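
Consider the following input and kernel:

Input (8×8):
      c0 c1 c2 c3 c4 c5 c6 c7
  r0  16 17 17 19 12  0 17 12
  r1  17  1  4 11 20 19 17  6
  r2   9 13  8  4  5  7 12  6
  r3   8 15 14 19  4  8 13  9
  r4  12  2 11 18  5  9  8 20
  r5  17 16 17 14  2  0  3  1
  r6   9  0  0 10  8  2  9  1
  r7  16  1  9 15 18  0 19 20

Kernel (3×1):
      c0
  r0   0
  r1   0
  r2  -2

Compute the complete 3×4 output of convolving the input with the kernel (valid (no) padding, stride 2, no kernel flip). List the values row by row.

-18 -16 -10 -24
-24 -22 -10 -16
-18 0 -16 -18

Output[0,0]: The receptive field on the input at this output position is [16 / 17 / 9]. Elementwise product with the kernel and sum: 9·-2.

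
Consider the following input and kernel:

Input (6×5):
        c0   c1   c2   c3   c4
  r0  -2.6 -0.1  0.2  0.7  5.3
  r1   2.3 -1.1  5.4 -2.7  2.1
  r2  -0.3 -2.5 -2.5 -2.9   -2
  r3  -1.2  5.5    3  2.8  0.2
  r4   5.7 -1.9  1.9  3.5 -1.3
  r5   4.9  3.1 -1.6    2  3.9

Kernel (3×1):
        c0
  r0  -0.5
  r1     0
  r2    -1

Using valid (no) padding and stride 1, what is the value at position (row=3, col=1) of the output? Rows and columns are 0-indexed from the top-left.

-5.85

The receptive field on the input at this output position is [5.5 / -1.9 / 3.1]. Elementwise product with the kernel and sum: 5.5·-0.5 + 3.1·-1.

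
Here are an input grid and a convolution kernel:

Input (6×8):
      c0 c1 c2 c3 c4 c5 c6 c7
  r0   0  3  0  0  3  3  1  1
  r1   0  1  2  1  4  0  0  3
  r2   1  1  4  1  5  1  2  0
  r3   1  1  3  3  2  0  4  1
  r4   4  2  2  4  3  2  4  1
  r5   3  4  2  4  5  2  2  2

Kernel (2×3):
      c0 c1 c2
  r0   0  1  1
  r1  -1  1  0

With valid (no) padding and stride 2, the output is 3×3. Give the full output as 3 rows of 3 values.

Output[0,0]: The receptive field on the input at this output position is [0 3 0 / 0 1 2]. Elementwise product with the kernel and sum: 3·1 + 0·1 + 0·-1 + 1·1.
Output[0,1]: The receptive field on the input at this output position is [0 0 3 / 2 1 4]. Elementwise product with the kernel and sum: 0·1 + 3·1 + 2·-1 + 1·1.

4 2 0
5 6 1
5 9 3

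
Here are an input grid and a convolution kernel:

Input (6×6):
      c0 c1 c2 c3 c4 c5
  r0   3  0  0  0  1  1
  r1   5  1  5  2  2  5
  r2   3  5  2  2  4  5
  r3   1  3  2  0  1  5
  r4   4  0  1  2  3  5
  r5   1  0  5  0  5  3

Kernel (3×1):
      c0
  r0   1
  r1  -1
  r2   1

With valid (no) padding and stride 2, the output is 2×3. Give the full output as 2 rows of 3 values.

Output[0,0]: The receptive field on the input at this output position is [3 / 5 / 3]. Elementwise product with the kernel and sum: 3·1 + 5·-1 + 3·1.
Output[0,1]: The receptive field on the input at this output position is [0 / 5 / 2]. Elementwise product with the kernel and sum: 0·1 + 5·-1 + 2·1.

1 -3 3
6 1 6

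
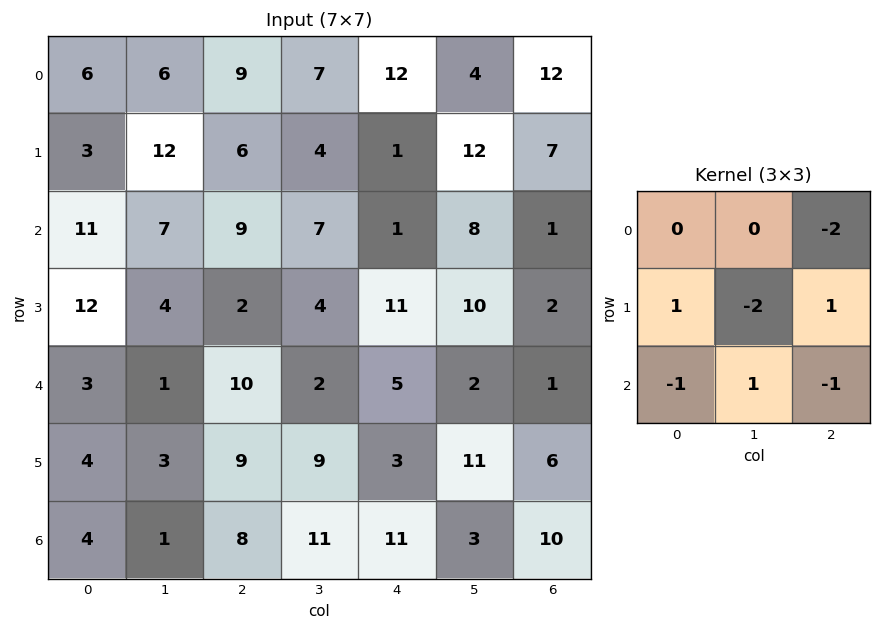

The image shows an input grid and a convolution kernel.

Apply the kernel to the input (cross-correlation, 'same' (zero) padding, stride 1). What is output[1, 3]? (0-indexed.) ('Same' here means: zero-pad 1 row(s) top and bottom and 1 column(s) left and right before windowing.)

-28

The receptive field on the zero-padded input at this output position is [9 7 12 / 6 4 1 / 9 7 1]. Elementwise product with the kernel and sum: 12·-2 + 6·1 + 4·-2 + 1·1 + 9·-1 + 7·1 + 1·-1.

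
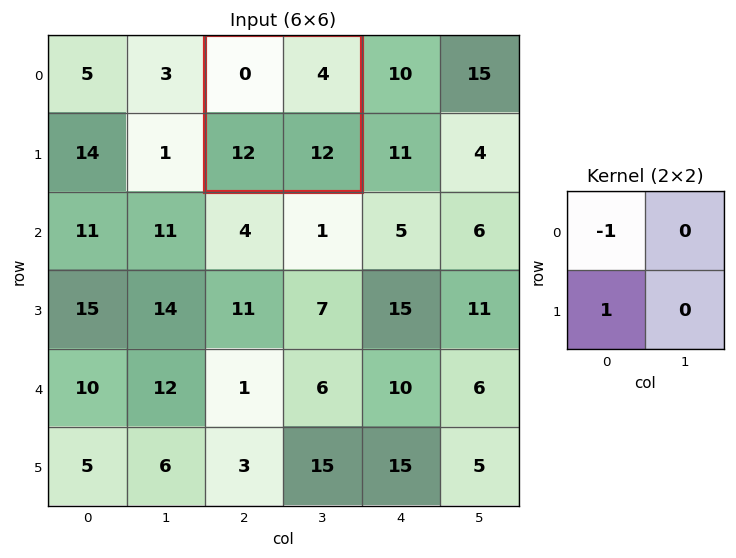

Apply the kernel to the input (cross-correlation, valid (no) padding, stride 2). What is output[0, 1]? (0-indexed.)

12

The receptive field on the input at this output position is [0 4 / 12 12]. Elementwise product with the kernel and sum: 0·-1 + 12·1.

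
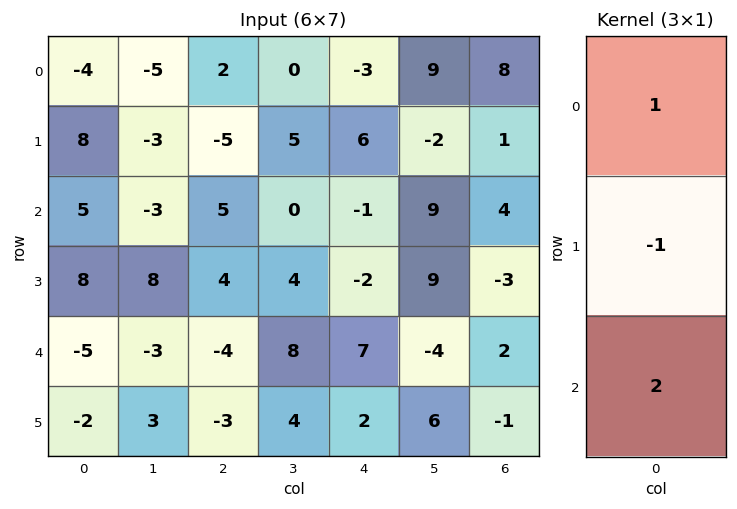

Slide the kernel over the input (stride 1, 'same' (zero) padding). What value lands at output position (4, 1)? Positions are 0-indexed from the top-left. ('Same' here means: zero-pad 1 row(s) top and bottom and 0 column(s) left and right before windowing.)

The receptive field on the zero-padded input at this output position is [8 / -3 / 3]. Elementwise product with the kernel and sum: 8·1 + -3·-1 + 3·2.

17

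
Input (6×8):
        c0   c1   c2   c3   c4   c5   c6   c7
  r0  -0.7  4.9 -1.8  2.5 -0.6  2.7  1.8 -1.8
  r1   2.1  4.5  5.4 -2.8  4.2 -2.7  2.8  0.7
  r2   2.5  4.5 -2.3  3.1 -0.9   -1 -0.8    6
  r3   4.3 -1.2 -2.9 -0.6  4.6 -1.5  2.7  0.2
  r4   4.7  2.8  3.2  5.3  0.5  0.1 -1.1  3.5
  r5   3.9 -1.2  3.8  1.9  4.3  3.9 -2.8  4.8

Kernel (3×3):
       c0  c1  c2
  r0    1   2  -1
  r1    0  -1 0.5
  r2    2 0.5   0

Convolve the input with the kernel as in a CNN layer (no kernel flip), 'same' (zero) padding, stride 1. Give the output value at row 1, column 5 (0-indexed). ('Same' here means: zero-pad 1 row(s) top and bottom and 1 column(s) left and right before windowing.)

The receptive field on the zero-padded input at this output position is [-0.6 2.7 1.8 / 4.2 -2.7 2.8 / -0.9 -1 -0.8]. Elementwise product with the kernel and sum: -0.6·1 + 2.7·2 + 1.8·-1 + -2.7·-1 + 2.8·0.5 + -0.9·2 + -1·0.5.

4.8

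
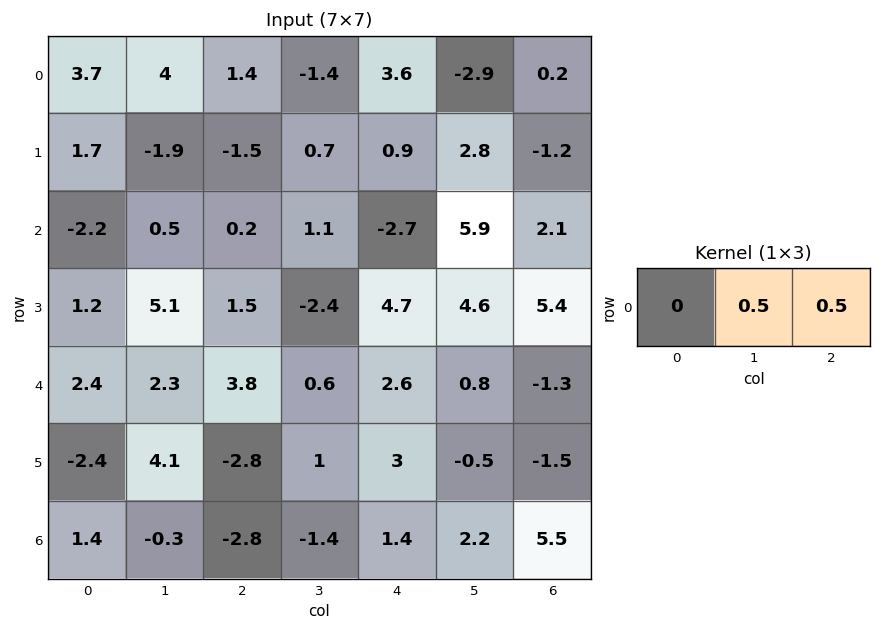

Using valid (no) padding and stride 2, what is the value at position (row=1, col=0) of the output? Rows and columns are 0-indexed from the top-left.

The receptive field on the input at this output position is [-2.2 0.5 0.2]. Elementwise product with the kernel and sum: 0.5·0.5 + 0.2·0.5.

0.35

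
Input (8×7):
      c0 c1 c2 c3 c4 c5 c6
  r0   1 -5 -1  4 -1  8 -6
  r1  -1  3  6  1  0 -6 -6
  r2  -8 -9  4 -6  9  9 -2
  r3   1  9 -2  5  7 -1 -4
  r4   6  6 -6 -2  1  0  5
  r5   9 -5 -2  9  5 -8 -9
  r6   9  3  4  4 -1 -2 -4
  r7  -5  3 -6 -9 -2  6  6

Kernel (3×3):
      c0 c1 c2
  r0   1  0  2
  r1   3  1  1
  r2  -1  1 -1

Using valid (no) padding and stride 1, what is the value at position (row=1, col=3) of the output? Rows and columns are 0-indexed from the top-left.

The receptive field on the input at this output position is [1 0 -6 / -6 9 9 / 5 7 -1]. Elementwise product with the kernel and sum: 1·1 + -6·2 + -6·3 + 9·1 + 9·1 + 5·-1 + 7·1 + -1·-1.

-8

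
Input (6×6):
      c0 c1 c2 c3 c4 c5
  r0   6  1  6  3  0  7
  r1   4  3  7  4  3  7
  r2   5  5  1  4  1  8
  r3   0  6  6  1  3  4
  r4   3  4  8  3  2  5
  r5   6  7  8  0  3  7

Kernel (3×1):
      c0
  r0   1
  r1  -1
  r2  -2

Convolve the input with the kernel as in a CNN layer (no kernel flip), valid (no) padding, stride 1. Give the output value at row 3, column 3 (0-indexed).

The receptive field on the input at this output position is [1 / 3 / 0]. Elementwise product with the kernel and sum: 1·1 + 3·-1 + 0·-2.

-2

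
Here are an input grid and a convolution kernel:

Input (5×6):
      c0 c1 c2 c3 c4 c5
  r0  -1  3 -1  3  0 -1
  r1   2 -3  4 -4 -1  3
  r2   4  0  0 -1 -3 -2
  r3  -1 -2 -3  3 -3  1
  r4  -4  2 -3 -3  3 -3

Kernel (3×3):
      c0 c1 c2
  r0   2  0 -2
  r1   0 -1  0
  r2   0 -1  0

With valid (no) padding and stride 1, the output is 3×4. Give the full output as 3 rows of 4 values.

Output[0,0]: The receptive field on the input at this output position is [-1 3 -1 / 2 -3 4 / 4 0 0]. Elementwise product with the kernel and sum: -1·2 + -1·-2 + -3·-1 + 0·-1.

3 -4 3 12
-2 5 8 -8
8 8 6 2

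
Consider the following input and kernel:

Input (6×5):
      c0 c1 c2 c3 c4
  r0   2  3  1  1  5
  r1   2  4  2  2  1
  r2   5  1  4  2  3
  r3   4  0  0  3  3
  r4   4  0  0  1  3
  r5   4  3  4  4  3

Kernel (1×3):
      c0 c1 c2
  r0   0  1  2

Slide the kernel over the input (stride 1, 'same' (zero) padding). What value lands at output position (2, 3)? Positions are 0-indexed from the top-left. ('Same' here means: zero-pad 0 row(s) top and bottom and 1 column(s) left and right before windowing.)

8

The receptive field on the zero-padded input at this output position is [4 2 3]. Elementwise product with the kernel and sum: 2·1 + 3·2.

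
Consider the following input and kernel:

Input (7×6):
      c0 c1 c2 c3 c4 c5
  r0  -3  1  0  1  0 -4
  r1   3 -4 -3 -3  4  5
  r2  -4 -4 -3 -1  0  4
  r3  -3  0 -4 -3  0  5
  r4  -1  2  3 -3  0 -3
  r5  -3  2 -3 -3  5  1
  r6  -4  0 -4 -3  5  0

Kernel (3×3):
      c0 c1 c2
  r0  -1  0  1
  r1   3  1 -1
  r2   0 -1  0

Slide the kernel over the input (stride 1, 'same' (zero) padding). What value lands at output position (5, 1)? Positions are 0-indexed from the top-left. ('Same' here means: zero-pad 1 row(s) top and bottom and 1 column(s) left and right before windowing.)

The receptive field on the zero-padded input at this output position is [-1 2 3 / -3 2 -3 / -4 0 -4]. Elementwise product with the kernel and sum: -1·-1 + 3·1 + -3·3 + 2·1 + -3·-1 + 0·-1.

0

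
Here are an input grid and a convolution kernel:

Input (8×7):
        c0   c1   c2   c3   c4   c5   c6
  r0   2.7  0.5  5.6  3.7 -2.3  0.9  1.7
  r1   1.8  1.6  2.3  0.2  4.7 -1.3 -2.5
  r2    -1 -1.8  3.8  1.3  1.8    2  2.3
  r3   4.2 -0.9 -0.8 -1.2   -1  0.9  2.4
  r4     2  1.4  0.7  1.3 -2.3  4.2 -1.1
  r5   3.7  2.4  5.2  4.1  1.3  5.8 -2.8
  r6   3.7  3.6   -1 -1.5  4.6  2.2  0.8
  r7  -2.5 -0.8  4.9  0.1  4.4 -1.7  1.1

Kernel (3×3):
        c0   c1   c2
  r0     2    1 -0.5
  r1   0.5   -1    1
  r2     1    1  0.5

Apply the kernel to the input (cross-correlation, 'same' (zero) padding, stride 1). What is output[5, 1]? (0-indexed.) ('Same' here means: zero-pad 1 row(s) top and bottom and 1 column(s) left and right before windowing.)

The receptive field on the zero-padded input at this output position is [2 1.4 0.7 / 3.7 2.4 5.2 / 3.7 3.6 -1]. Elementwise product with the kernel and sum: 2·2 + 1.4·1 + 0.7·-0.5 + 3.7·0.5 + 2.4·-1 + 5.2·1 + 3.7·1 + 3.6·1 + -1·0.5.

16.5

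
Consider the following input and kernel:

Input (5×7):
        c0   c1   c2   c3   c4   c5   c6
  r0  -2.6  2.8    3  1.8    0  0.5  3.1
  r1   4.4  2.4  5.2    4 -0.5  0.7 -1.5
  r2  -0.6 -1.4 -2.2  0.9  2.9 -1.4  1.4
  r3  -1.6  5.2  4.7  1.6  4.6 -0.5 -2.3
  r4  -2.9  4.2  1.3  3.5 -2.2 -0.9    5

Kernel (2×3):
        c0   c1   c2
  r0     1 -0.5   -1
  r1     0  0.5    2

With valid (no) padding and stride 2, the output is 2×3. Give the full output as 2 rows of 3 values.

4.6 3.1 -6
14.3 4.45 -2.65

Output[0,0]: The receptive field on the input at this output position is [-2.6 2.8 3 / 4.4 2.4 5.2]. Elementwise product with the kernel and sum: -2.6·1 + 2.8·-0.5 + 3·-1 + 2.4·0.5 + 5.2·2.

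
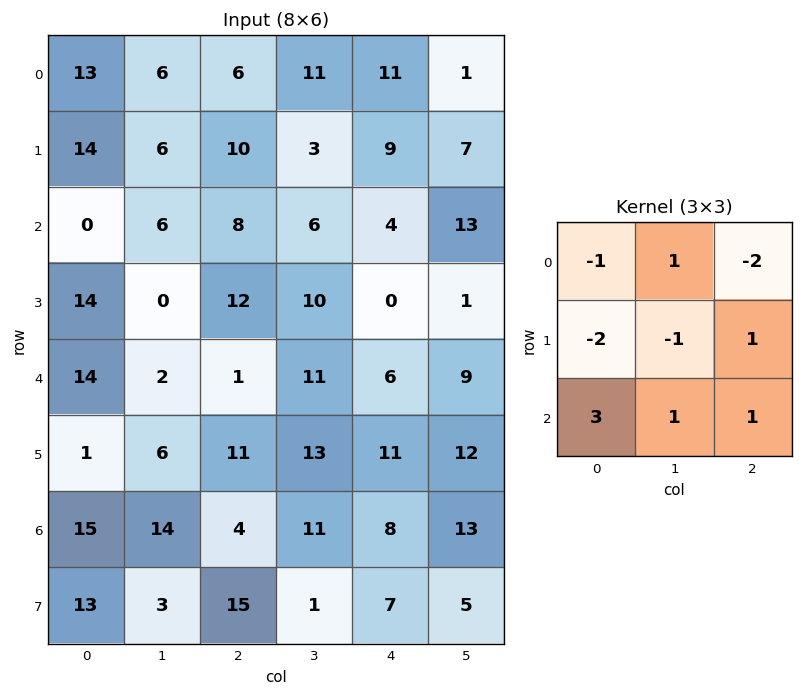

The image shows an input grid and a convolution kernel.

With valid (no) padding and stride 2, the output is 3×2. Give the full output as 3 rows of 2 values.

-29 3
19 -24
52 5

Output[0,0]: The receptive field on the input at this output position is [13 6 6 / 14 6 10 / 0 6 8]. Elementwise product with the kernel and sum: 13·-1 + 6·1 + 6·-2 + 14·-2 + 6·-1 + 10·1 + 0·3 + 6·1 + 8·1.
Output[0,1]: The receptive field on the input at this output position is [6 11 11 / 10 3 9 / 8 6 4]. Elementwise product with the kernel and sum: 6·-1 + 11·1 + 11·-2 + 10·-2 + 3·-1 + 9·1 + 8·3 + 6·1 + 4·1.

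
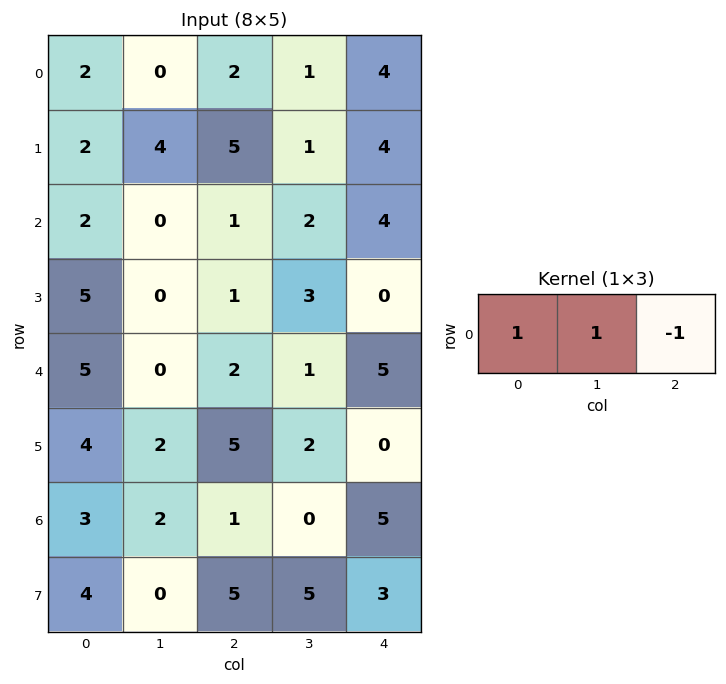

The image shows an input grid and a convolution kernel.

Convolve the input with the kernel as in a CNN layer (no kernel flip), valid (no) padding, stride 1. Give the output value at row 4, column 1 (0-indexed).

1

The receptive field on the input at this output position is [0 2 1]. Elementwise product with the kernel and sum: 0·1 + 2·1 + 1·-1.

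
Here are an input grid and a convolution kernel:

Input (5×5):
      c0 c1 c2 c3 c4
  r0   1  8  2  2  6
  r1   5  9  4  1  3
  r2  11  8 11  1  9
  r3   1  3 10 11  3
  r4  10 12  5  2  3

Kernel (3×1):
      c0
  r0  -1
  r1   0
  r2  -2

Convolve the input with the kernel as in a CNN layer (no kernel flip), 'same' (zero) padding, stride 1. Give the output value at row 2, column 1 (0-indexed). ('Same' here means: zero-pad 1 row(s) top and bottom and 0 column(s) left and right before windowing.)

The receptive field on the zero-padded input at this output position is [9 / 8 / 3]. Elementwise product with the kernel and sum: 9·-1 + 3·-2.

-15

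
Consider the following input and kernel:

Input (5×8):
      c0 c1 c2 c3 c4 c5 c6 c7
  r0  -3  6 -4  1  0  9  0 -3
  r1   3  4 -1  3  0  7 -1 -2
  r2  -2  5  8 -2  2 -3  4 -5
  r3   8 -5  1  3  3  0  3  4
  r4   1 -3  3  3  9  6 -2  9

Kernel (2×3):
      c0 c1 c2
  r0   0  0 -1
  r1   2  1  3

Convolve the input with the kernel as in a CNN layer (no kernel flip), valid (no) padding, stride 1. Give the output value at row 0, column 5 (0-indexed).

10

The receptive field on the input at this output position is [9 0 -3 / 7 -1 -2]. Elementwise product with the kernel and sum: -3·-1 + 7·2 + -1·1 + -2·3.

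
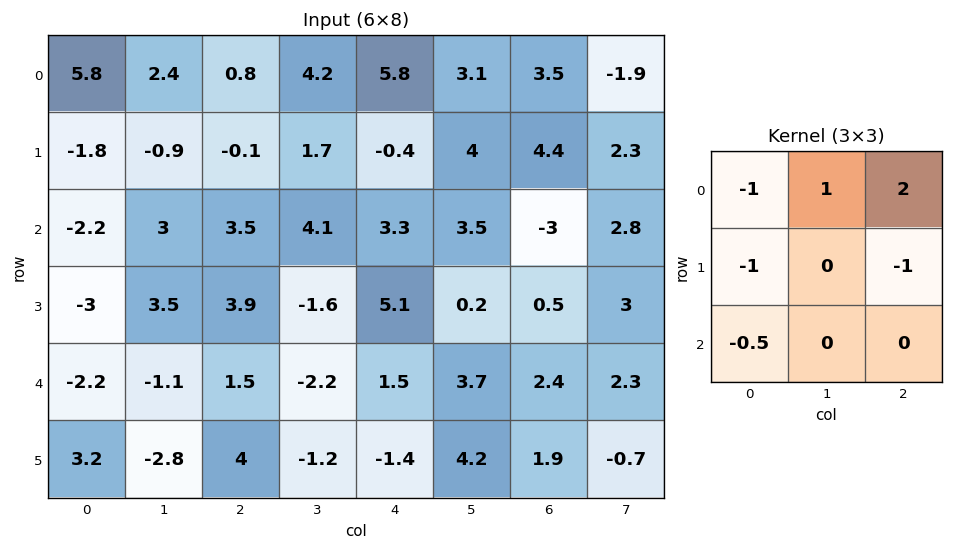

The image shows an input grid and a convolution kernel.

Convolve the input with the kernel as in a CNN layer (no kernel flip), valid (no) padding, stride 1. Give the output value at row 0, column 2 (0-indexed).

13.75

The receptive field on the input at this output position is [0.8 4.2 5.8 / -0.1 1.7 -0.4 / 3.5 4.1 3.3]. Elementwise product with the kernel and sum: 0.8·-1 + 4.2·1 + 5.8·2 + -0.1·-1 + -0.4·-1 + 3.5·-0.5.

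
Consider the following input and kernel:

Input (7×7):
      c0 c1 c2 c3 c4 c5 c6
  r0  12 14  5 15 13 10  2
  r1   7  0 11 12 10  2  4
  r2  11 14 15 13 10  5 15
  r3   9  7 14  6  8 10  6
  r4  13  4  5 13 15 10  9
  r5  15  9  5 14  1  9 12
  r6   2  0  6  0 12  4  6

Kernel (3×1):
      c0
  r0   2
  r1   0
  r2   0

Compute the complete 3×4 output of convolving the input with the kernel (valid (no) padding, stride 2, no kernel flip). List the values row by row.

24 10 26 4
22 30 20 30
26 10 30 18

Output[0,0]: The receptive field on the input at this output position is [12 / 7 / 11]. Elementwise product with the kernel and sum: 12·2.
Output[0,1]: The receptive field on the input at this output position is [5 / 11 / 15]. Elementwise product with the kernel and sum: 5·2.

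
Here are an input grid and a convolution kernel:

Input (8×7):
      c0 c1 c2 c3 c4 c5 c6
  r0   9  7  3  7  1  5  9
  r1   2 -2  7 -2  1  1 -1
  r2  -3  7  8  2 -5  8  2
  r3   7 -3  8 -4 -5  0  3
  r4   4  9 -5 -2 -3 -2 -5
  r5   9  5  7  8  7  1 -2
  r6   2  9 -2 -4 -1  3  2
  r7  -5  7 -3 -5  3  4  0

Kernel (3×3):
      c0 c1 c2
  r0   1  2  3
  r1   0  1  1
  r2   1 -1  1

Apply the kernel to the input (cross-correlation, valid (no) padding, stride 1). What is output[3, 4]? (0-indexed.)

The receptive field on the input at this output position is [-5 0 3 / -3 -2 -5 / 7 1 -2]. Elementwise product with the kernel and sum: -5·1 + 0·2 + 3·3 + -2·1 + -5·1 + 7·1 + 1·-1 + -2·1.

1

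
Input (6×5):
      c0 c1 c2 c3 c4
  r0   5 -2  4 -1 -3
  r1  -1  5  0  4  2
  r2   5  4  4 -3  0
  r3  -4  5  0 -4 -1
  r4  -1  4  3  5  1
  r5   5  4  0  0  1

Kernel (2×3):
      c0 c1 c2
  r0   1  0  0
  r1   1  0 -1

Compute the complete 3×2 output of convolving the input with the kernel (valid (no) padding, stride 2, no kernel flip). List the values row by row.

4 2
1 5
4 2

Output[0,0]: The receptive field on the input at this output position is [5 -2 4 / -1 5 0]. Elementwise product with the kernel and sum: 5·1 + -1·1 + 0·-1.
Output[0,1]: The receptive field on the input at this output position is [4 -1 -3 / 0 4 2]. Elementwise product with the kernel and sum: 4·1 + 0·1 + 2·-1.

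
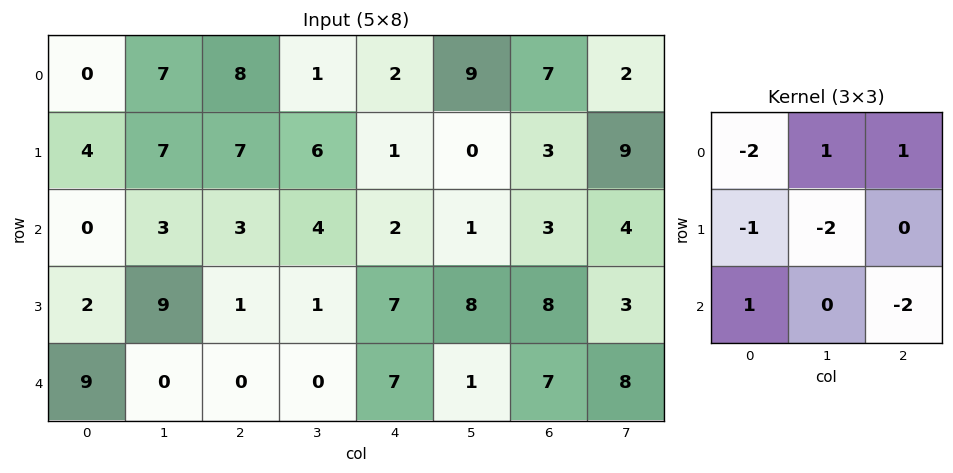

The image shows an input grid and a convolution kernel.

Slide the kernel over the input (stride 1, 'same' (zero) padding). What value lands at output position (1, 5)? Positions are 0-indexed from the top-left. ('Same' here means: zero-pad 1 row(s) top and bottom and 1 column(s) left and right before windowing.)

The receptive field on the zero-padded input at this output position is [2 9 7 / 1 0 3 / 2 1 3]. Elementwise product with the kernel and sum: 2·-2 + 9·1 + 7·1 + 1·-1 + 0·-2 + 2·1 + 3·-2.

7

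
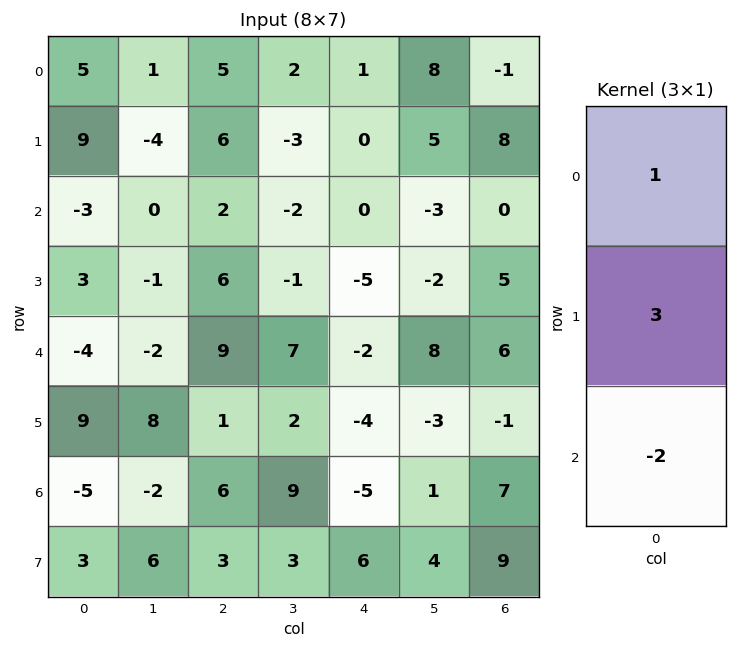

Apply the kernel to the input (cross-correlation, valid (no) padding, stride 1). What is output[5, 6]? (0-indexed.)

2

The receptive field on the input at this output position is [-1 / 7 / 9]. Elementwise product with the kernel and sum: -1·1 + 7·3 + 9·-2.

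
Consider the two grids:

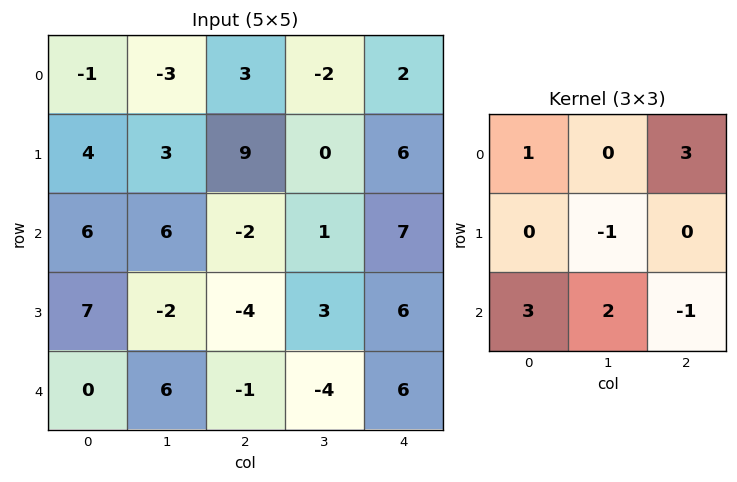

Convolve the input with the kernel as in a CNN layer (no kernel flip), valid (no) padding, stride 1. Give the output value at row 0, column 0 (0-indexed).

The receptive field on the input at this output position is [-1 -3 3 / 4 3 9 / 6 6 -2]. Elementwise product with the kernel and sum: -1·1 + 3·3 + 3·-1 + 6·3 + 6·2 + -2·-1.

37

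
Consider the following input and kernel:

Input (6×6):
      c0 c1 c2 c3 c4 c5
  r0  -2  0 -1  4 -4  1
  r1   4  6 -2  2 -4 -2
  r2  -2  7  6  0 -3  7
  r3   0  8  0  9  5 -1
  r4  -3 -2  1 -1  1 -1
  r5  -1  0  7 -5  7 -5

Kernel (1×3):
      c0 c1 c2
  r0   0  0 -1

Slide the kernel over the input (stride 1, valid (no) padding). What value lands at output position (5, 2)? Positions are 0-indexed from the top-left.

-7

The receptive field on the input at this output position is [7 -5 7]. Elementwise product with the kernel and sum: 7·-1.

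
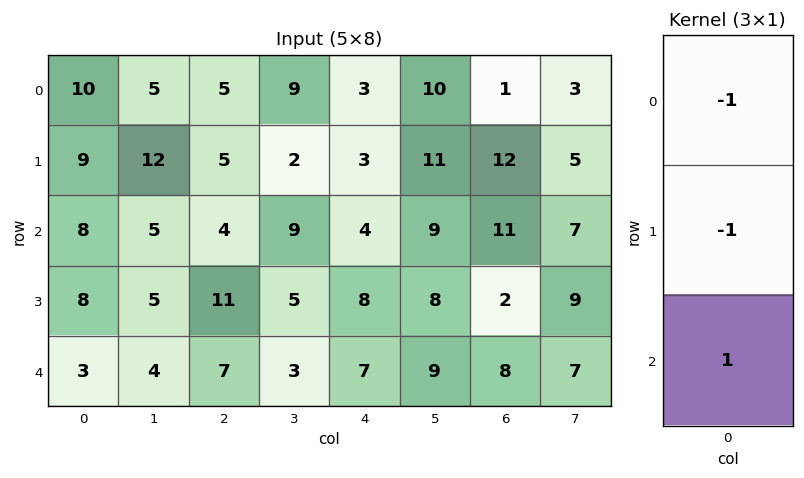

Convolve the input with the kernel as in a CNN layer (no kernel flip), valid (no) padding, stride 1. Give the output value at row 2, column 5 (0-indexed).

-8

The receptive field on the input at this output position is [9 / 8 / 9]. Elementwise product with the kernel and sum: 9·-1 + 8·-1 + 9·1.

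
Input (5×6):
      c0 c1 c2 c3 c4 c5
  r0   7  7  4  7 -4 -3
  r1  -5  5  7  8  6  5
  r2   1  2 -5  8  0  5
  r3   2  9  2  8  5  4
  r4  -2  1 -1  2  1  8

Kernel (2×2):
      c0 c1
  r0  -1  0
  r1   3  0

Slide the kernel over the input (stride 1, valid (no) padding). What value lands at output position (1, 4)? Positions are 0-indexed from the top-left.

-6

The receptive field on the input at this output position is [6 5 / 0 5]. Elementwise product with the kernel and sum: 6·-1 + 0·3.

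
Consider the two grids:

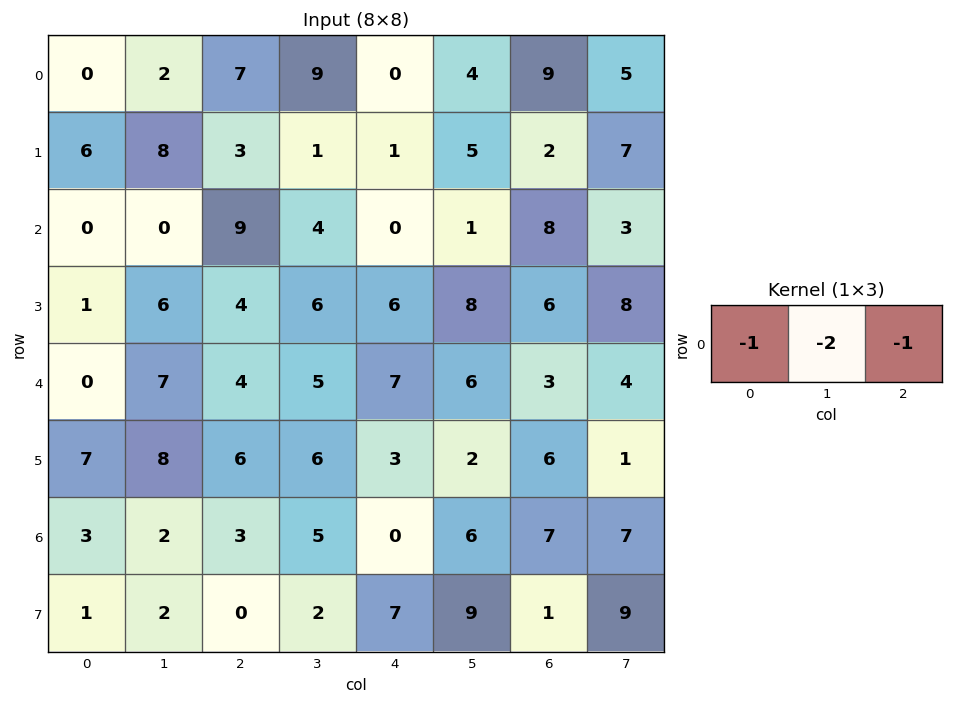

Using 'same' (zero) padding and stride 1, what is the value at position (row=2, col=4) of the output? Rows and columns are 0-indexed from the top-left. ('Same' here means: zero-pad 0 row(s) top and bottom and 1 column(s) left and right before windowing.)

-5

The receptive field on the zero-padded input at this output position is [4 0 1]. Elementwise product with the kernel and sum: 4·-1 + 0·-2 + 1·-1.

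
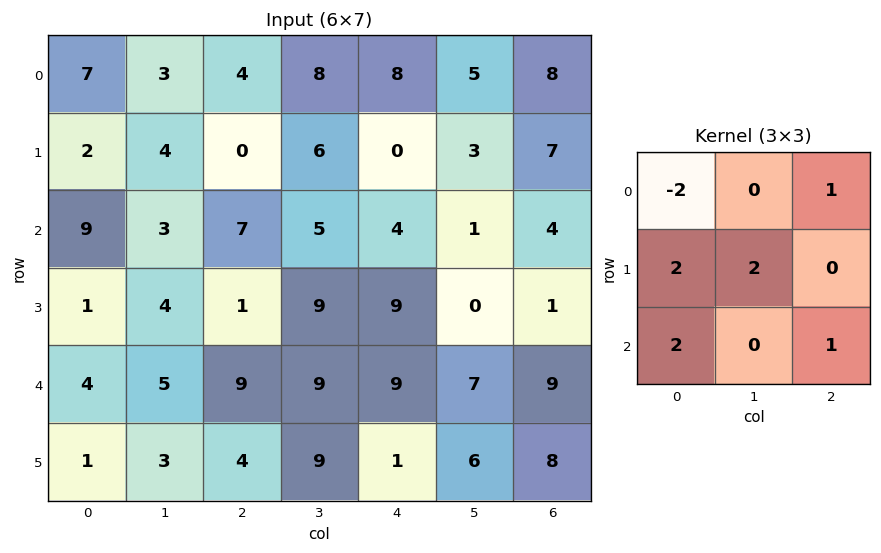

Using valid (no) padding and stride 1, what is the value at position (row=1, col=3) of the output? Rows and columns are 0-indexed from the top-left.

The receptive field on the input at this output position is [6 0 3 / 5 4 1 / 9 9 0]. Elementwise product with the kernel and sum: 6·-2 + 3·1 + 5·2 + 4·2 + 9·2 + 0·1.

27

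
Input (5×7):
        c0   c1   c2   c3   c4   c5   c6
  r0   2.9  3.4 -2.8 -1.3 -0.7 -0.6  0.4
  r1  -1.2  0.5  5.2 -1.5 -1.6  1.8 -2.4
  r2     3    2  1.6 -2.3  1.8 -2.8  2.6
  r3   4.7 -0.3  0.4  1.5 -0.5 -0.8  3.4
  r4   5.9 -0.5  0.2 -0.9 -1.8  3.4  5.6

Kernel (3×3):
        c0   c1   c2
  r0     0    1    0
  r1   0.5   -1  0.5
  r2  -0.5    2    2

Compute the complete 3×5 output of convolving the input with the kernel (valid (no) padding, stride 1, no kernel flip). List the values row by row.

10.6 -10.9 0.2 0.2 -5.7
-1.35 7.4 4.3 -9.3 12.25
1.3 0.65 -9.35 6.3 18.35

Output[0,0]: The receptive field on the input at this output position is [2.9 3.4 -2.8 / -1.2 0.5 5.2 / 3 2 1.6]. Elementwise product with the kernel and sum: 3.4·1 + -1.2·0.5 + 0.5·-1 + 5.2·0.5 + 3·-0.5 + 2·2 + 1.6·2.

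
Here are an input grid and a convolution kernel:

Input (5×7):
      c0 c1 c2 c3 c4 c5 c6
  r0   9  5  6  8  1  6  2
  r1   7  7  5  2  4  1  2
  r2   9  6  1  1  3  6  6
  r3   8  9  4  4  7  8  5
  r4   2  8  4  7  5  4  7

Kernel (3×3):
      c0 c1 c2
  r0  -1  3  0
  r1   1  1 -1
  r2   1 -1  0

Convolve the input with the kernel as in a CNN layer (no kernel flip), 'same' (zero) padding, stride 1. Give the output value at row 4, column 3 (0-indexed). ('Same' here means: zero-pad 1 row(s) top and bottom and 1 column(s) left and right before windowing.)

The receptive field on the zero-padded input at this output position is [4 4 7 / 4 7 5 / 0 0 0]. Elementwise product with the kernel and sum: 4·-1 + 4·3 + 4·1 + 7·1 + 5·-1 + 0·1 + 0·-1.

14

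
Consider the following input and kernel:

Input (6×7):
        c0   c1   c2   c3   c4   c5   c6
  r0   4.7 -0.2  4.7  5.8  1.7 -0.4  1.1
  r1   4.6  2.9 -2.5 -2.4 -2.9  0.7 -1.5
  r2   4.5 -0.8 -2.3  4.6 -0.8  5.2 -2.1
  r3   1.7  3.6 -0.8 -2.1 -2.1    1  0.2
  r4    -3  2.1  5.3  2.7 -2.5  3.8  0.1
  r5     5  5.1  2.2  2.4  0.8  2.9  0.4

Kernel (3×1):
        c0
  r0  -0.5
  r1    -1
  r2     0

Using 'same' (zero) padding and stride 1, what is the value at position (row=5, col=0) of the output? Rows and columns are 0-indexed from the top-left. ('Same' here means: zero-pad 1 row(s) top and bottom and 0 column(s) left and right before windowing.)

-3.5

The receptive field on the zero-padded input at this output position is [-3 / 5 / 0]. Elementwise product with the kernel and sum: -3·-0.5 + 5·-1.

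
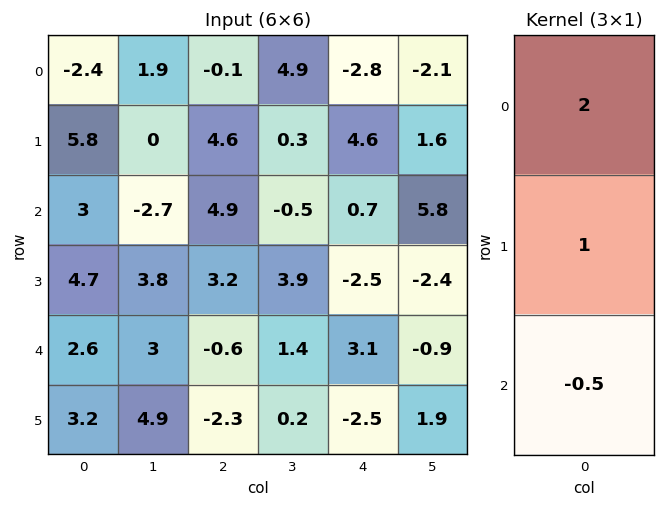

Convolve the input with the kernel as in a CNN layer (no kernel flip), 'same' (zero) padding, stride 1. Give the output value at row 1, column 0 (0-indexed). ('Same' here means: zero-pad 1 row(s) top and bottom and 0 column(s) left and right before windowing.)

The receptive field on the zero-padded input at this output position is [-2.4 / 5.8 / 3]. Elementwise product with the kernel and sum: -2.4·2 + 5.8·1 + 3·-0.5.

-0.5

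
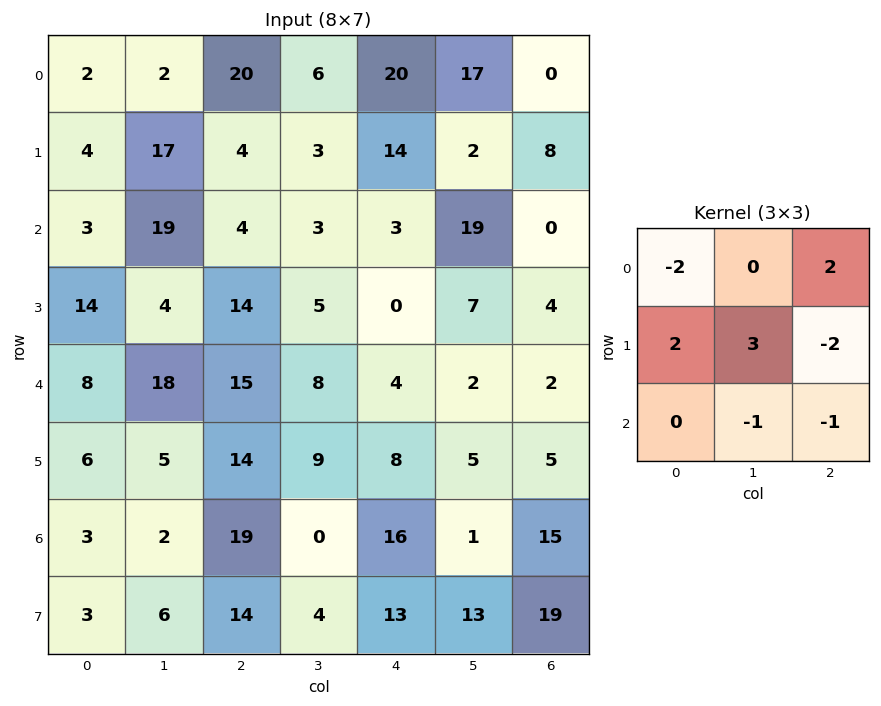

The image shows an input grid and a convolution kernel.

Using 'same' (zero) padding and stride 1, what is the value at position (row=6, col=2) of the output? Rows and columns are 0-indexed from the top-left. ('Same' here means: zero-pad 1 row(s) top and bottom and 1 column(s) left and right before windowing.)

51

The receptive field on the zero-padded input at this output position is [5 14 9 / 2 19 0 / 6 14 4]. Elementwise product with the kernel and sum: 5·-2 + 9·2 + 2·2 + 19·3 + 0·-2 + 14·-1 + 4·-1.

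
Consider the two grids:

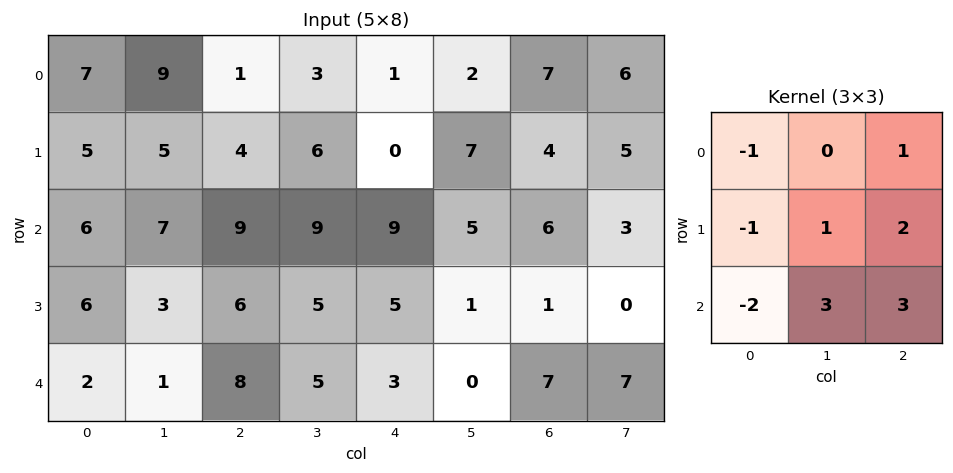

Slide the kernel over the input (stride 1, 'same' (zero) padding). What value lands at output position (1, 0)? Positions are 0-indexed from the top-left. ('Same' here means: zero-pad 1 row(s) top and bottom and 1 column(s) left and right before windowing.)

63

The receptive field on the zero-padded input at this output position is [0 7 9 / 0 5 5 / 0 6 7]. Elementwise product with the kernel and sum: 0·-1 + 9·1 + 0·-1 + 5·1 + 5·2 + 0·-2 + 6·3 + 7·3.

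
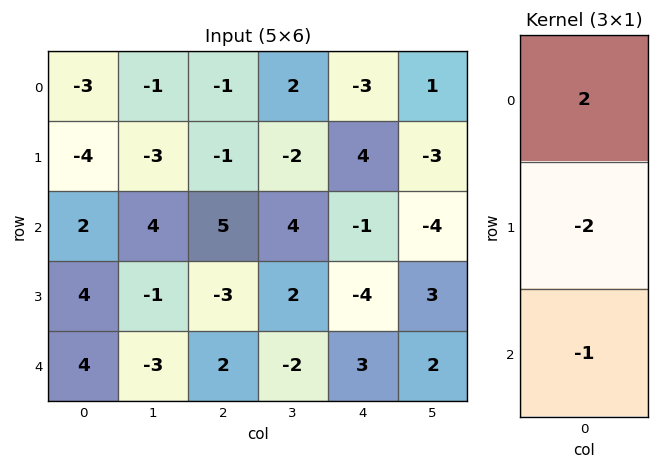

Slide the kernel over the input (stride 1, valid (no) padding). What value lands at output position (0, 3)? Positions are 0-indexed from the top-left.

The receptive field on the input at this output position is [2 / -2 / 4]. Elementwise product with the kernel and sum: 2·2 + -2·-2 + 4·-1.

4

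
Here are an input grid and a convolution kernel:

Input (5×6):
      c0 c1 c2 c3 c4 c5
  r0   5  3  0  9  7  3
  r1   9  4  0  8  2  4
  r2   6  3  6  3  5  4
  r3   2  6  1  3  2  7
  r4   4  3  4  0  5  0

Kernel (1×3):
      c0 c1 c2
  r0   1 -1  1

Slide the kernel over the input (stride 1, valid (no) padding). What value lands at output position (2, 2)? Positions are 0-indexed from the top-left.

8

The receptive field on the input at this output position is [6 3 5]. Elementwise product with the kernel and sum: 6·1 + 3·-1 + 5·1.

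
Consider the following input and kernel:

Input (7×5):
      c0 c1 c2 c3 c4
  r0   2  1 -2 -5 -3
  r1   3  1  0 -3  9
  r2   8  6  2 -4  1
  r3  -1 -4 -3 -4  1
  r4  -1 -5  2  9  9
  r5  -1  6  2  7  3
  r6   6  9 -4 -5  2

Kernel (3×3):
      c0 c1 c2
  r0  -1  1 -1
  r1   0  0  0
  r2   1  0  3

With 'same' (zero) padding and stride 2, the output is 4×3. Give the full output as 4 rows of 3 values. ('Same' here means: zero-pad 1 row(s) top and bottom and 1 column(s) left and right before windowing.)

3 -8 -3
-10 -14 8
21 32 12
-7 -11 -4

Output[0,0]: The receptive field on the zero-padded input at this output position is [0 0 0 / 0 2 1 / 0 3 1]. Elementwise product with the kernel and sum: 0·-1 + 0·1 + 0·-1 + 0·1 + 1·3.
Output[0,1]: The receptive field on the zero-padded input at this output position is [0 0 0 / 1 -2 -5 / 1 0 -3]. Elementwise product with the kernel and sum: 0·-1 + 0·1 + 0·-1 + 1·1 + -3·3.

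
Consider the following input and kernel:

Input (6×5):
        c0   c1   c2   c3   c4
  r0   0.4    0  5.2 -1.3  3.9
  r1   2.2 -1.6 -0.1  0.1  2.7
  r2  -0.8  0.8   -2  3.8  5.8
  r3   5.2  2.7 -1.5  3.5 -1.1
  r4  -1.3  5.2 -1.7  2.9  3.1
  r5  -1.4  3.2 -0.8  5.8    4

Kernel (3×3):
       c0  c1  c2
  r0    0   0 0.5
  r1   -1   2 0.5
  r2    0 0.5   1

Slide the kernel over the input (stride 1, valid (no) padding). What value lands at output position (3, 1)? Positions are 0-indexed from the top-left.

The receptive field on the input at this output position is [2.7 -1.5 3.5 / 5.2 -1.7 2.9 / 3.2 -0.8 5.8]. Elementwise product with the kernel and sum: 3.5·0.5 + 5.2·-1 + -1.7·2 + 2.9·0.5 + -0.8·0.5 + 5.8·1.

-0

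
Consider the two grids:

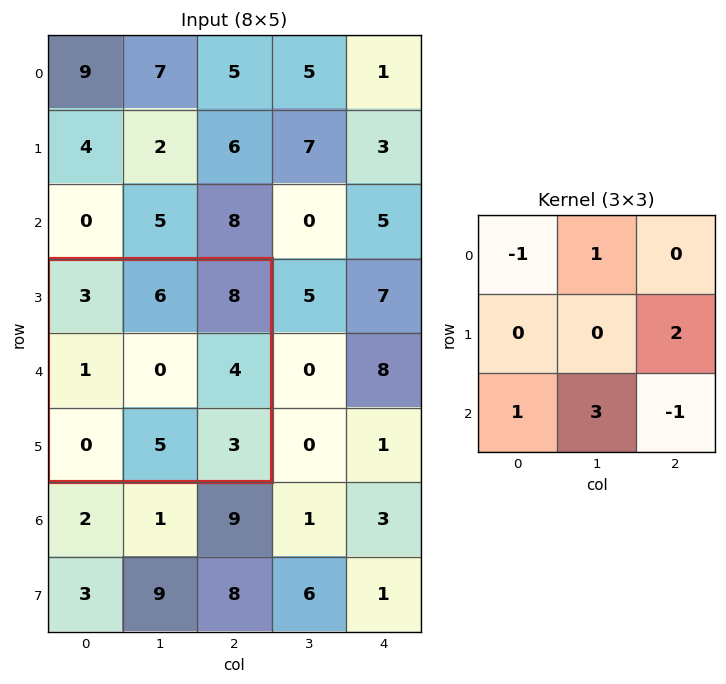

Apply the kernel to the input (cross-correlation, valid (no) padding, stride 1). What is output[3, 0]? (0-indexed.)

23

The receptive field on the input at this output position is [3 6 8 / 1 0 4 / 0 5 3]. Elementwise product with the kernel and sum: 3·-1 + 6·1 + 4·2 + 0·1 + 5·3 + 3·-1.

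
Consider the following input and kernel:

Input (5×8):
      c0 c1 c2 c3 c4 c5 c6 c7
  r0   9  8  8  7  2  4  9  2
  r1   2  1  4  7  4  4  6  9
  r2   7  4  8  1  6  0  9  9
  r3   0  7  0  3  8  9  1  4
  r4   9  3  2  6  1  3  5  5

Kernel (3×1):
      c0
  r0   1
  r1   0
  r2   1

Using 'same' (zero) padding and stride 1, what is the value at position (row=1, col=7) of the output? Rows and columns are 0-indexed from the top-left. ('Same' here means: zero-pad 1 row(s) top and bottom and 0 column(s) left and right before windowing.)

The receptive field on the zero-padded input at this output position is [2 / 9 / 9]. Elementwise product with the kernel and sum: 2·1 + 9·1.

11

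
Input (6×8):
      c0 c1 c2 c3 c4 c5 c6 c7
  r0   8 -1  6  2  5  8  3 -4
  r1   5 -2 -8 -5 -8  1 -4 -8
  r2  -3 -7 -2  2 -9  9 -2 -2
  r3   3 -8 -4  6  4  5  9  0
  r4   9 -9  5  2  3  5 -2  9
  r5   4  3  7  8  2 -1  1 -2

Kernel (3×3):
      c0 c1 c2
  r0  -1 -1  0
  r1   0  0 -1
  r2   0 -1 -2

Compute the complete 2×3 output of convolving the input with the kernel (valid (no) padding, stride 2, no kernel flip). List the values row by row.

12 16 -14
13 -12 -10

Output[0,0]: The receptive field on the input at this output position is [8 -1 6 / 5 -2 -8 / -3 -7 -2]. Elementwise product with the kernel and sum: 8·-1 + -1·-1 + -8·-1 + -7·-1 + -2·-2.
Output[0,1]: The receptive field on the input at this output position is [6 2 5 / -8 -5 -8 / -2 2 -9]. Elementwise product with the kernel and sum: 6·-1 + 2·-1 + -8·-1 + 2·-1 + -9·-2.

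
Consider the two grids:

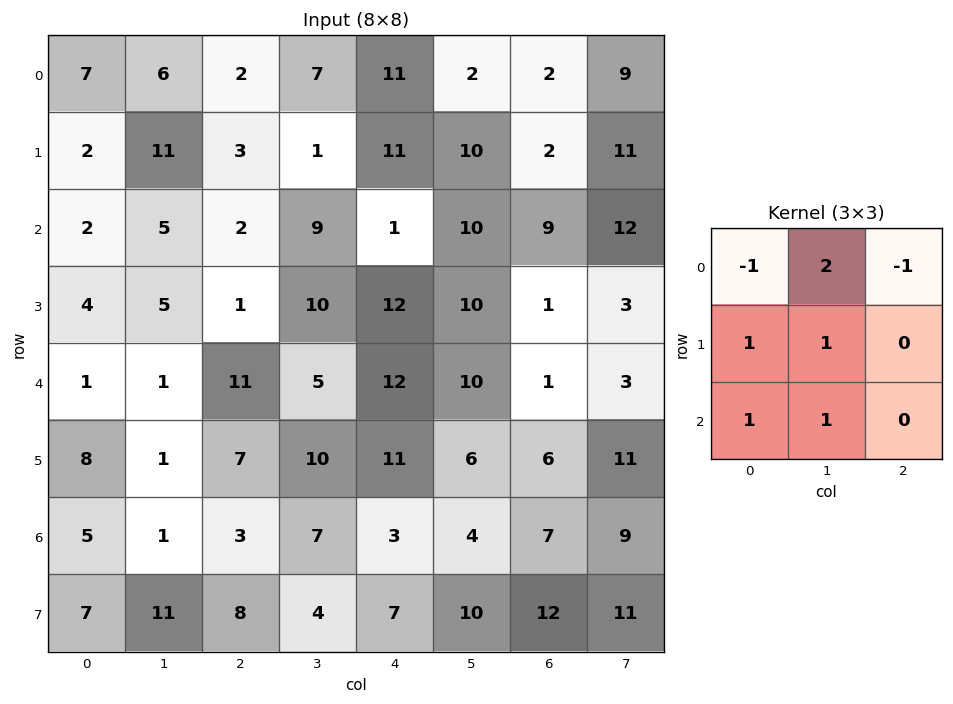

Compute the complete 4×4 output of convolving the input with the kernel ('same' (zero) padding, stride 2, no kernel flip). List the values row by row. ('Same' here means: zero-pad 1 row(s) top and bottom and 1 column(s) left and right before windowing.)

9 22 30 16
-1 7 43 13
12 7 42 12
27 26 27 28

Output[0,0]: The receptive field on the zero-padded input at this output position is [0 0 0 / 0 7 6 / 0 2 11]. Elementwise product with the kernel and sum: 0·-1 + 0·2 + 0·-1 + 0·1 + 7·1 + 0·1 + 2·1.
Output[0,1]: The receptive field on the zero-padded input at this output position is [0 0 0 / 6 2 7 / 11 3 1]. Elementwise product with the kernel and sum: 0·-1 + 0·2 + 0·-1 + 6·1 + 2·1 + 11·1 + 3·1.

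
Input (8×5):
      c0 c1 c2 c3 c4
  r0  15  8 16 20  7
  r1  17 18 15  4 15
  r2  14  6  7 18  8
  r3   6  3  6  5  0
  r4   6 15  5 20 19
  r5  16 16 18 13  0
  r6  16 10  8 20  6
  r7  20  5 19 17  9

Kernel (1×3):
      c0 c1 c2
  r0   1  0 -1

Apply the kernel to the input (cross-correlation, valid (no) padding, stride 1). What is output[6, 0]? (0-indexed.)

The receptive field on the input at this output position is [16 10 8]. Elementwise product with the kernel and sum: 16·1 + 8·-1.

8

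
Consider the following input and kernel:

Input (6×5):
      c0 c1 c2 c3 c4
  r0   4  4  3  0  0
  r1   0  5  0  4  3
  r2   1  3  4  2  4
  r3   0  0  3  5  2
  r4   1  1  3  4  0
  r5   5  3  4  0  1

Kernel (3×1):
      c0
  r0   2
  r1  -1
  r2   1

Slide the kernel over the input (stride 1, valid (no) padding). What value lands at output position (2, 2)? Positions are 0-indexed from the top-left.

8

The receptive field on the input at this output position is [4 / 3 / 3]. Elementwise product with the kernel and sum: 4·2 + 3·-1 + 3·1.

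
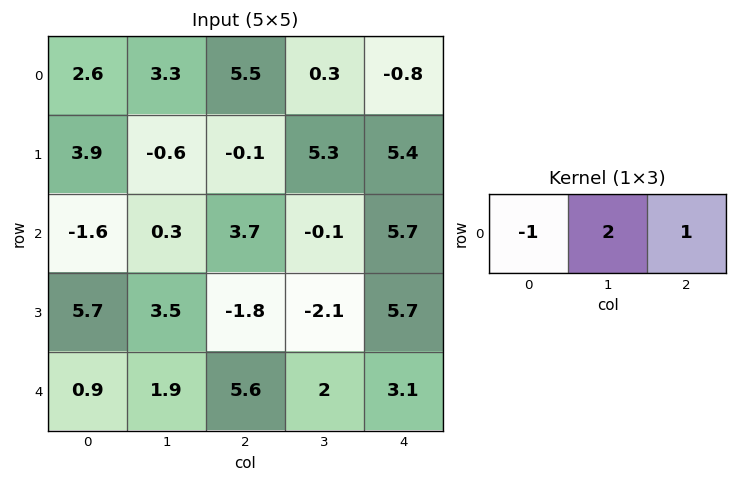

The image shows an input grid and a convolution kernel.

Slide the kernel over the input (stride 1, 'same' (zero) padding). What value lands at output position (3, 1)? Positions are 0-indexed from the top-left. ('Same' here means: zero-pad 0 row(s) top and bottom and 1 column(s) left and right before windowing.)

The receptive field on the zero-padded input at this output position is [5.7 3.5 -1.8]. Elementwise product with the kernel and sum: 5.7·-1 + 3.5·2 + -1.8·1.

-0.5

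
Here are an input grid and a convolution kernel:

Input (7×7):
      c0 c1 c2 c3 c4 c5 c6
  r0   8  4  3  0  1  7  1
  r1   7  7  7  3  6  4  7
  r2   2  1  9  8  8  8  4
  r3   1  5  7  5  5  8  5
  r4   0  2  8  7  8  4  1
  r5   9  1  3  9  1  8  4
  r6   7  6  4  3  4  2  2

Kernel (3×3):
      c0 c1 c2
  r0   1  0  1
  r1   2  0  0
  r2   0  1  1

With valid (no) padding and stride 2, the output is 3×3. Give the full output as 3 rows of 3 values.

Output[0,0]: The receptive field on the input at this output position is [8 4 3 / 7 7 7 / 2 1 9]. Elementwise product with the kernel and sum: 8·1 + 3·1 + 7·2 + 1·1 + 9·1.
Output[0,1]: The receptive field on the input at this output position is [3 0 1 / 7 3 6 / 9 8 8]. Elementwise product with the kernel and sum: 3·1 + 1·1 + 7·2 + 8·1 + 8·1.

35 34 26
23 46 27
36 29 15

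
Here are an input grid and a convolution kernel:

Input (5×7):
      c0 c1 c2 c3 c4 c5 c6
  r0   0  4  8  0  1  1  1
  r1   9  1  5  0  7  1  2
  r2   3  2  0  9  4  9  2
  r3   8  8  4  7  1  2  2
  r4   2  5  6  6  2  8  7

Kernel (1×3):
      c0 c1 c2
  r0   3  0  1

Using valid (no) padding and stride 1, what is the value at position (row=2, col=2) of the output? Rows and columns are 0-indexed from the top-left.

4

The receptive field on the input at this output position is [0 9 4]. Elementwise product with the kernel and sum: 0·3 + 4·1.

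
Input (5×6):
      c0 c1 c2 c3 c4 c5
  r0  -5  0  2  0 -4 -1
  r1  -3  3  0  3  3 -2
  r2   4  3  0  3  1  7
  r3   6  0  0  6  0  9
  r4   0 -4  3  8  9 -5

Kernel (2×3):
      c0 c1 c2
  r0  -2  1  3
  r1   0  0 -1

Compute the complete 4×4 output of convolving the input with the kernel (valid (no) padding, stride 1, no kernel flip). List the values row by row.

16 -1 -19 -5
9 0 11 -16
-5 -3 6 7
-15 10 -3 20

Output[0,0]: The receptive field on the input at this output position is [-5 0 2 / -3 3 0]. Elementwise product with the kernel and sum: -5·-2 + 0·1 + 2·3 + 0·-1.
Output[0,1]: The receptive field on the input at this output position is [0 2 0 / 3 0 3]. Elementwise product with the kernel and sum: 0·-2 + 2·1 + 0·3 + 3·-1.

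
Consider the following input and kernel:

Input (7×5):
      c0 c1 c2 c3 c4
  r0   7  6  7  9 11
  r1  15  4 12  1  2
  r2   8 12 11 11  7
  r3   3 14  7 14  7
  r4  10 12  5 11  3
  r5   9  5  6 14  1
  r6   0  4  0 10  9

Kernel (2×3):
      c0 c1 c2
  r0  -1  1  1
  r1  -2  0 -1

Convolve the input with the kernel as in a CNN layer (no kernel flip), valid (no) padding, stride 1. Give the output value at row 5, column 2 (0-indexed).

0

The receptive field on the input at this output position is [6 14 1 / 0 10 9]. Elementwise product with the kernel and sum: 6·-1 + 14·1 + 1·1 + 0·-2 + 9·-1.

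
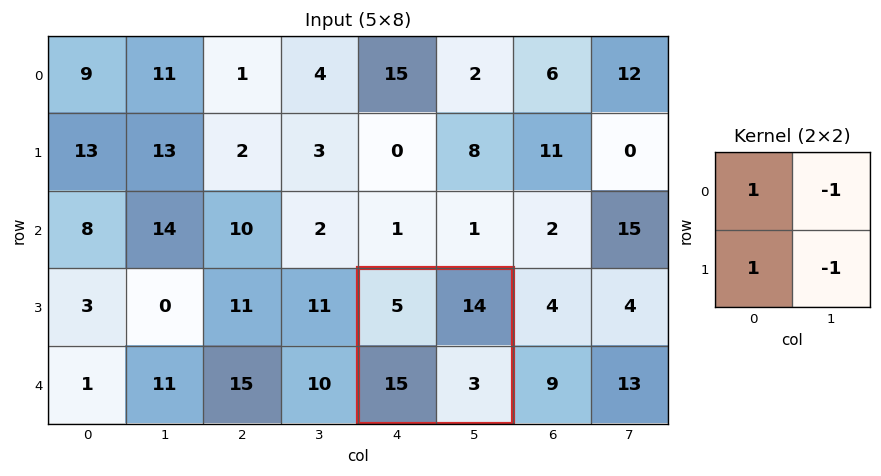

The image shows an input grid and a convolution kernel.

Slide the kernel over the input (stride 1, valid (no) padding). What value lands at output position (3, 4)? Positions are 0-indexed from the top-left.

3

The receptive field on the input at this output position is [5 14 / 15 3]. Elementwise product with the kernel and sum: 5·1 + 14·-1 + 15·1 + 3·-1.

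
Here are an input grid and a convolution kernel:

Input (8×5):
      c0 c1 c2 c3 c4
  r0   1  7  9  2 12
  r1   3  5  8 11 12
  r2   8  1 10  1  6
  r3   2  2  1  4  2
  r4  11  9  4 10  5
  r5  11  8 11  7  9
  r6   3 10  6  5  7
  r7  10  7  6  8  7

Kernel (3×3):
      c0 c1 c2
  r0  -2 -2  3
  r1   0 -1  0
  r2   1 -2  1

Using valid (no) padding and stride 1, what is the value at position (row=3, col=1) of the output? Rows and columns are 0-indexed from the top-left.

-5

The receptive field on the input at this output position is [2 1 4 / 9 4 10 / 8 11 7]. Elementwise product with the kernel and sum: 2·-2 + 1·-2 + 4·3 + 4·-1 + 8·1 + 11·-2 + 7·1.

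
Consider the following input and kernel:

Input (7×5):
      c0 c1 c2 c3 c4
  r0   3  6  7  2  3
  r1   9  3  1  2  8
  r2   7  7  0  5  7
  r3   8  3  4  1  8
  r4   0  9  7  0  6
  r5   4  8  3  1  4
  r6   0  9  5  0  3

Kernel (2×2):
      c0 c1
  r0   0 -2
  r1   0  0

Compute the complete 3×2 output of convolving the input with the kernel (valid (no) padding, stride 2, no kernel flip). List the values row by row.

Output[0,0]: The receptive field on the input at this output position is [3 6 / 9 3]. Elementwise product with the kernel and sum: 6·-2.
Output[0,1]: The receptive field on the input at this output position is [7 2 / 1 2]. Elementwise product with the kernel and sum: 2·-2.

-12 -4
-14 -10
-18 0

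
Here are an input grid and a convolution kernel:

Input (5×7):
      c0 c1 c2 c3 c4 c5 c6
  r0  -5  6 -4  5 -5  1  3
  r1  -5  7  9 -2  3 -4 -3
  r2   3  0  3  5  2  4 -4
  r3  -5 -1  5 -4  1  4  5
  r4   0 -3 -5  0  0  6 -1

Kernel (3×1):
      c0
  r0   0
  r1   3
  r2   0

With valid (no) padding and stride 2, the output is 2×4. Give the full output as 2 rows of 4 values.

-15 27 9 -9
-15 15 3 15

Output[0,0]: The receptive field on the input at this output position is [-5 / -5 / 3]. Elementwise product with the kernel and sum: -5·3.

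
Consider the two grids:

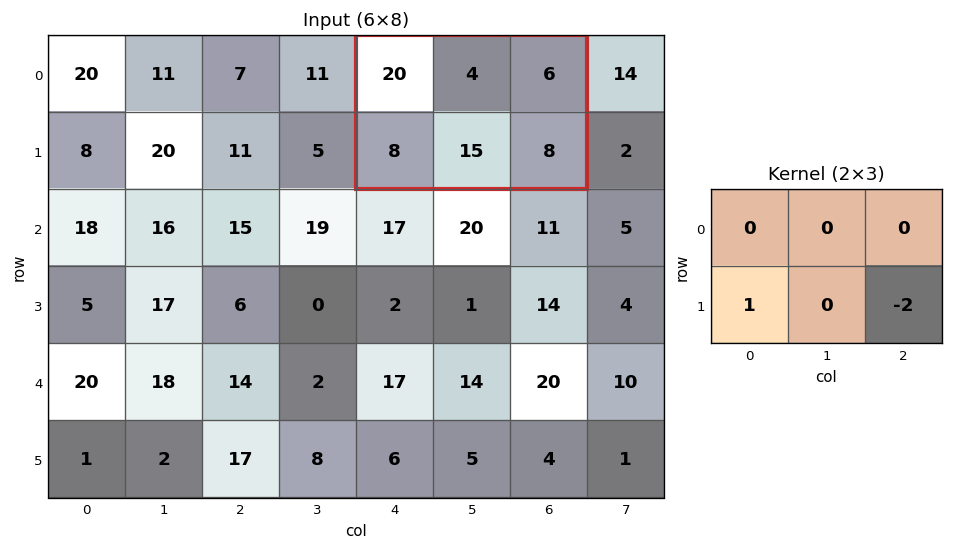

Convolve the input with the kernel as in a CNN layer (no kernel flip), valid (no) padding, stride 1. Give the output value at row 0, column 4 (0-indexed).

-8

The receptive field on the input at this output position is [20 4 6 / 8 15 8]. Elementwise product with the kernel and sum: 8·1 + 8·-2.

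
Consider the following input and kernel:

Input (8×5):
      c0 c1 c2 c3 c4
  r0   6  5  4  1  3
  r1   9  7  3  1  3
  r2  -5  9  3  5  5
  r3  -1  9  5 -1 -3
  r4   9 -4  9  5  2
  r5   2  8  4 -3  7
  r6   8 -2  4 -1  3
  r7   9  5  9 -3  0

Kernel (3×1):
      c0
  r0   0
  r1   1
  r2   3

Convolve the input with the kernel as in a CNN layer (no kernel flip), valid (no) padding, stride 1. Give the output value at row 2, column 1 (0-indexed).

-3

The receptive field on the input at this output position is [9 / 9 / -4]. Elementwise product with the kernel and sum: 9·1 + -4·3.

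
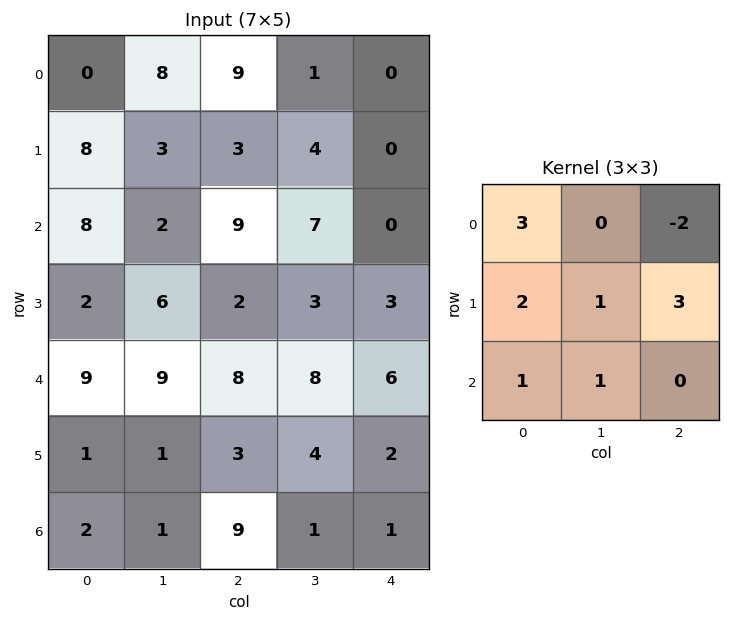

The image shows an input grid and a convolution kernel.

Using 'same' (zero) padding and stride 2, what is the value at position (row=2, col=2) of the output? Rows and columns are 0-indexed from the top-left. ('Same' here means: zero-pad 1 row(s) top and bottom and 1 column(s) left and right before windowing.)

The receptive field on the zero-padded input at this output position is [3 3 0 / 8 6 0 / 4 2 0]. Elementwise product with the kernel and sum: 3·3 + 0·-2 + 8·2 + 6·1 + 0·3 + 4·1 + 2·1.

37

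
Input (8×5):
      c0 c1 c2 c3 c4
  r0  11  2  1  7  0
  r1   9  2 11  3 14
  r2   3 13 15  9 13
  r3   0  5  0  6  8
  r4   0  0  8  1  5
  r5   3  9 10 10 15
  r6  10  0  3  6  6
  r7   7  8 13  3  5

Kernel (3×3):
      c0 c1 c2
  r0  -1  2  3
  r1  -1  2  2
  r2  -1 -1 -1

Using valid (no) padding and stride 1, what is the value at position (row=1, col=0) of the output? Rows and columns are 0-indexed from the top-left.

The receptive field on the input at this output position is [9 2 11 / 3 13 15 / 0 5 0]. Elementwise product with the kernel and sum: 9·-1 + 2·2 + 11·3 + 3·-1 + 13·2 + 15·2 + 0·-1 + 5·-1 + 0·-1.

76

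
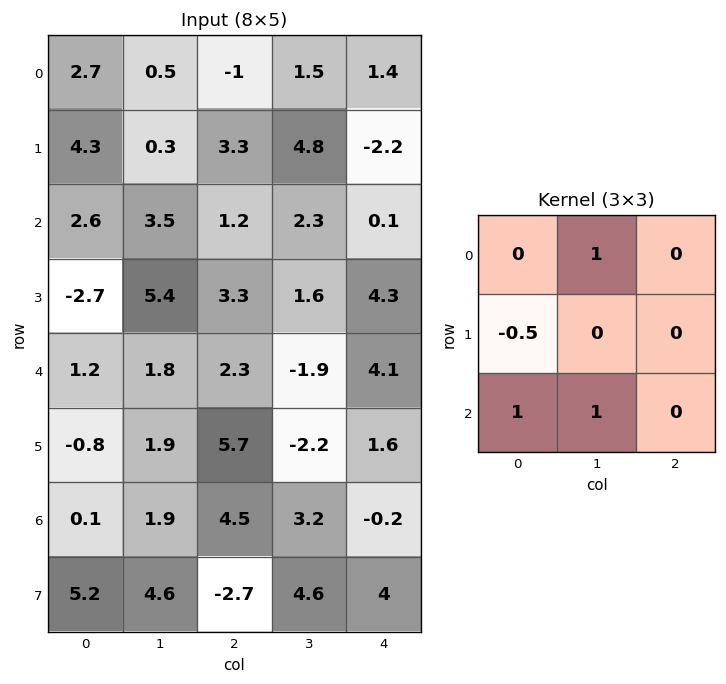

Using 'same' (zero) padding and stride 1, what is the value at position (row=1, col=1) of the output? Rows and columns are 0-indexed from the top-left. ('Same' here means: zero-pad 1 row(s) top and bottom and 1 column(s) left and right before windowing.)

The receptive field on the zero-padded input at this output position is [2.7 0.5 -1 / 4.3 0.3 3.3 / 2.6 3.5 1.2]. Elementwise product with the kernel and sum: 0.5·1 + 4.3·-0.5 + 2.6·1 + 3.5·1.

4.45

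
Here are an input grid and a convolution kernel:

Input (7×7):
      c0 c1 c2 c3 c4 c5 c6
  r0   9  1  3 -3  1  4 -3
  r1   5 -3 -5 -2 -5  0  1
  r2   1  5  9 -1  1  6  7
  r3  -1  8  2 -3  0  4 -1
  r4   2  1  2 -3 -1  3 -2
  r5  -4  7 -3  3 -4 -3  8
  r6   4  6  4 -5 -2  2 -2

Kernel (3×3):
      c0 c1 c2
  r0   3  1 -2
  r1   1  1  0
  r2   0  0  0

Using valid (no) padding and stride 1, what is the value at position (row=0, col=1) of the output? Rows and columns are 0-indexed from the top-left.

4

The receptive field on the input at this output position is [1 3 -3 / -3 -5 -2 / 5 9 -1]. Elementwise product with the kernel and sum: 1·3 + 3·1 + -3·-2 + -3·1 + -5·1.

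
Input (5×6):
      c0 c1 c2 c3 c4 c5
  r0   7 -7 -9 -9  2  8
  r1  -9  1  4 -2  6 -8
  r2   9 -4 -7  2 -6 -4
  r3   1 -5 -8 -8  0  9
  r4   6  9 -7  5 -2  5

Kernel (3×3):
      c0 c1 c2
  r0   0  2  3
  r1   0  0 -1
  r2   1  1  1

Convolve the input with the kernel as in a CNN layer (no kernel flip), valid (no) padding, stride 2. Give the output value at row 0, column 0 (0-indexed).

The receptive field on the input at this output position is [7 -7 -9 / -9 1 4 / 9 -4 -7]. Elementwise product with the kernel and sum: -7·2 + -9·3 + 4·-1 + 9·1 + -4·1 + -7·1.

-47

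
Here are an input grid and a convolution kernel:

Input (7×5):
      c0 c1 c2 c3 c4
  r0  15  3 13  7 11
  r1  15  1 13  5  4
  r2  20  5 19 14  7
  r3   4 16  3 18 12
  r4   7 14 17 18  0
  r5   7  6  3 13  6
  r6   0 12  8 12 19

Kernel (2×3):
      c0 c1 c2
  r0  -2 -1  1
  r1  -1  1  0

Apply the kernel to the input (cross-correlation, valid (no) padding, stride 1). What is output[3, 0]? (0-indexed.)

-14

The receptive field on the input at this output position is [4 16 3 / 7 14 17]. Elementwise product with the kernel and sum: 4·-2 + 16·-1 + 3·1 + 7·-1 + 14·1.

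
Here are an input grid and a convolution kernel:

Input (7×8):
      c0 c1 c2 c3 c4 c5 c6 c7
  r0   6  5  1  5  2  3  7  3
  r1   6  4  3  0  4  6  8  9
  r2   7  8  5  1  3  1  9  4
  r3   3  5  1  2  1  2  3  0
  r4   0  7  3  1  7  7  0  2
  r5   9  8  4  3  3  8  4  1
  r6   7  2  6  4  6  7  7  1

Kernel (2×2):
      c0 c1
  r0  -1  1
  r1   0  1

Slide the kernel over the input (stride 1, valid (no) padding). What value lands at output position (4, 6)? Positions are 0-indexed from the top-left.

3

The receptive field on the input at this output position is [0 2 / 4 1]. Elementwise product with the kernel and sum: 0·-1 + 2·1 + 1·1.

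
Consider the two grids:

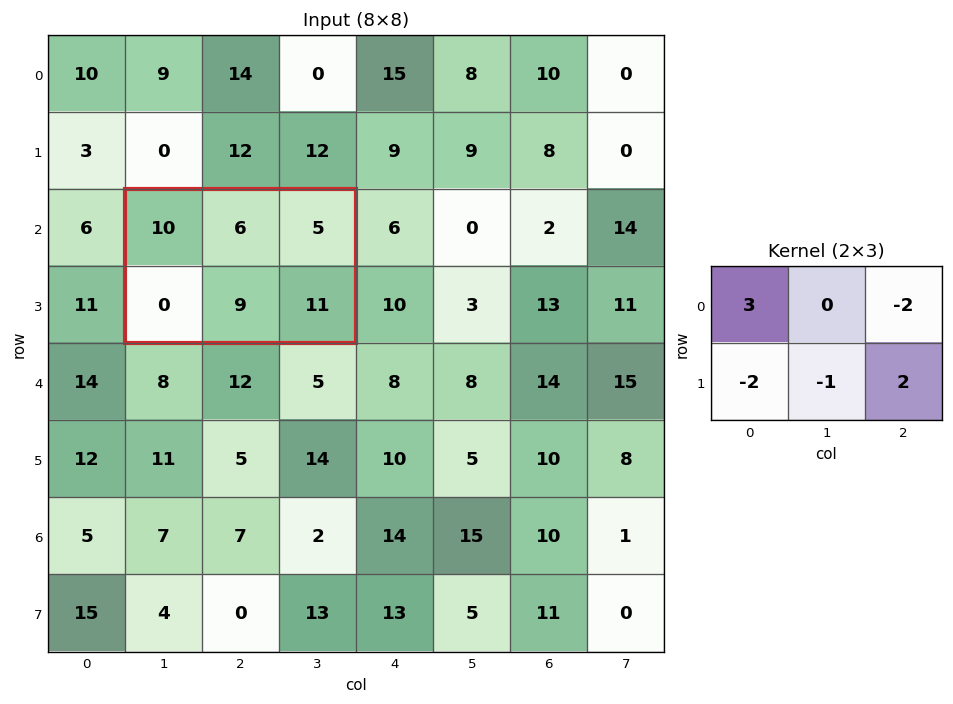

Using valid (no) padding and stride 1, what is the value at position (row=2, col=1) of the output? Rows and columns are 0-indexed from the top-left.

The receptive field on the input at this output position is [10 6 5 / 0 9 11]. Elementwise product with the kernel and sum: 10·3 + 5·-2 + 0·-2 + 9·-1 + 11·2.

33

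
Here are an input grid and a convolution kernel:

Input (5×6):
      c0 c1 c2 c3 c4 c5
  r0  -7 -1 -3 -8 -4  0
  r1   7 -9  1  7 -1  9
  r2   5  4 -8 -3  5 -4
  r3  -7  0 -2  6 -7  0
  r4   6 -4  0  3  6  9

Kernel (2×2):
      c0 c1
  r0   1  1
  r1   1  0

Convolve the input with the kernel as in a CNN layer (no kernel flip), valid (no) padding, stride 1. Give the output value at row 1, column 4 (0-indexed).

The receptive field on the input at this output position is [-1 9 / 5 -4]. Elementwise product with the kernel and sum: -1·1 + 9·1 + 5·1.

13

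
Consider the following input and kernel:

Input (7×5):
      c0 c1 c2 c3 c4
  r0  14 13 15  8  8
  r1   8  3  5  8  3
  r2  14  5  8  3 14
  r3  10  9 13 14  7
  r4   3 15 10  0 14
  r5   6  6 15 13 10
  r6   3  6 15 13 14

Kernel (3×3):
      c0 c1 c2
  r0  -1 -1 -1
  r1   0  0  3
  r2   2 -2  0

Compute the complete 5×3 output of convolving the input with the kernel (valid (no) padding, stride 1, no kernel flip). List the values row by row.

-9 -18 -12
10 -15 24
-12 36 16
-2 -54 12
11 -4 10

Output[0,0]: The receptive field on the input at this output position is [14 13 15 / 8 3 5 / 14 5 8]. Elementwise product with the kernel and sum: 14·-1 + 13·-1 + 15·-1 + 5·3 + 14·2 + 5·-2.
Output[0,1]: The receptive field on the input at this output position is [13 15 8 / 3 5 8 / 5 8 3]. Elementwise product with the kernel and sum: 13·-1 + 15·-1 + 8·-1 + 8·3 + 5·2 + 8·-2.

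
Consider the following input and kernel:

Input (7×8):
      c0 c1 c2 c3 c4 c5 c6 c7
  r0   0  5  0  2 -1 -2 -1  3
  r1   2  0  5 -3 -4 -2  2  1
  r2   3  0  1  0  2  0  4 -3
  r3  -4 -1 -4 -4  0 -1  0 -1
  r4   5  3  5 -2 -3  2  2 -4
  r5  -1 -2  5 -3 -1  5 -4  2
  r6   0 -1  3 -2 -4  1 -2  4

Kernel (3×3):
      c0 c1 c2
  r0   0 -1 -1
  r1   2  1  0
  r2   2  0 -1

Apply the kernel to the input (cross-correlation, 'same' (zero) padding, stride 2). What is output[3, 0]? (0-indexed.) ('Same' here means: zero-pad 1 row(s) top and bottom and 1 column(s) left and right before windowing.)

The receptive field on the zero-padded input at this output position is [0 -1 -2 / 0 0 -1 / 0 0 0]. Elementwise product with the kernel and sum: -1·-1 + -2·-1 + 0·2 + 0·1 + 0·2 + 0·-1.

3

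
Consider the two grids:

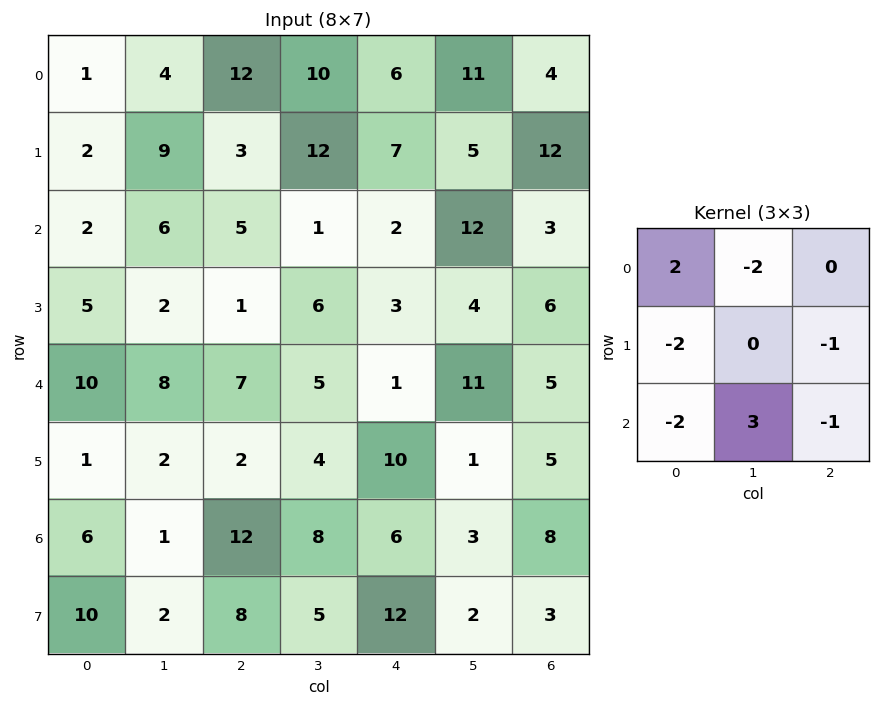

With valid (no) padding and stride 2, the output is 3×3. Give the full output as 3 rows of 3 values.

-4 -18 -7
-22 3 -6
-21 -16 -56

Output[0,0]: The receptive field on the input at this output position is [1 4 12 / 2 9 3 / 2 6 5]. Elementwise product with the kernel and sum: 1·2 + 4·-2 + 2·-2 + 3·-1 + 2·-2 + 6·3 + 5·-1.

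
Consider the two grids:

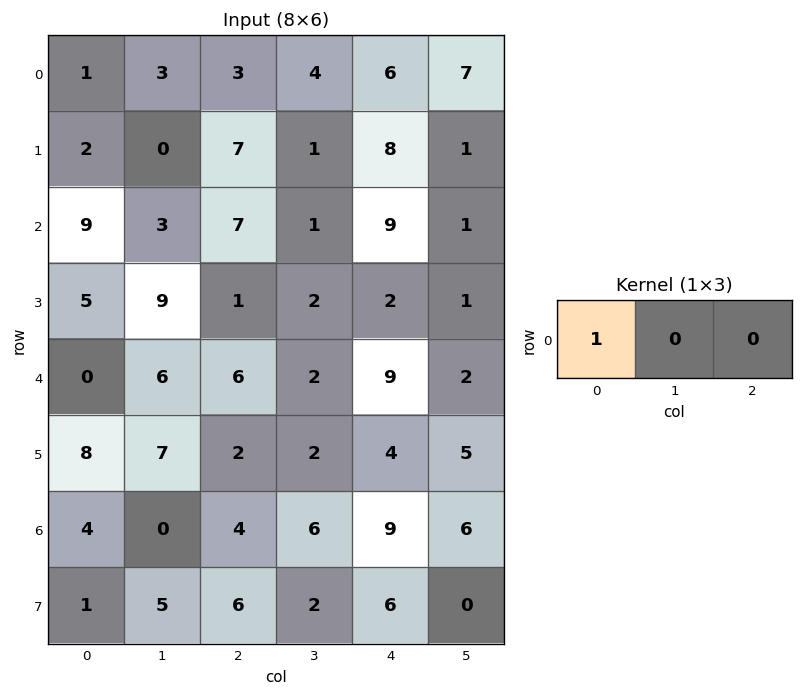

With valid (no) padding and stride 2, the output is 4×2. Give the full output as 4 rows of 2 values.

Output[0,0]: The receptive field on the input at this output position is [1 3 3]. Elementwise product with the kernel and sum: 1·1.

1 3
9 7
0 6
4 4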